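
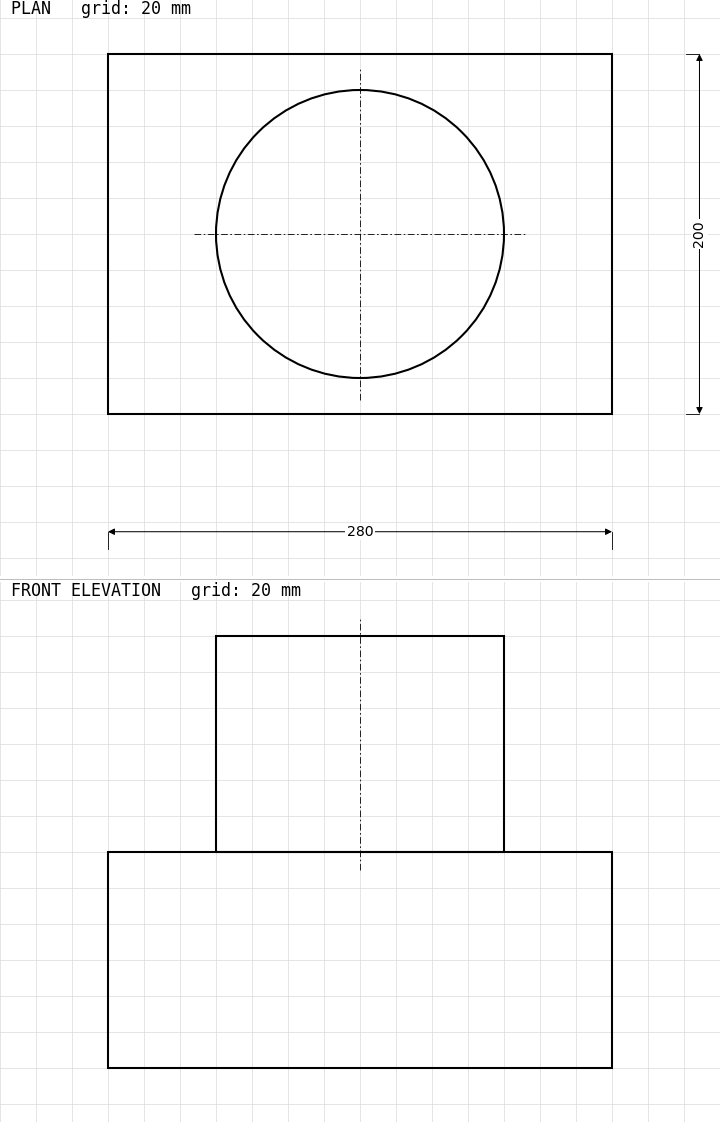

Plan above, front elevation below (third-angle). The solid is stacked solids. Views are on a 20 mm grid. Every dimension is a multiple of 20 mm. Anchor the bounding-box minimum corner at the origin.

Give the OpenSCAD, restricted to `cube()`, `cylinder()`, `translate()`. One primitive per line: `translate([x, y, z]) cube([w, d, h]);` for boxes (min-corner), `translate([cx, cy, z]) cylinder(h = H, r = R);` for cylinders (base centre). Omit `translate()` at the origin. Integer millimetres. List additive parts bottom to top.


cube([280, 200, 120]);
translate([140, 100, 120]) cylinder(h = 120, r = 80);


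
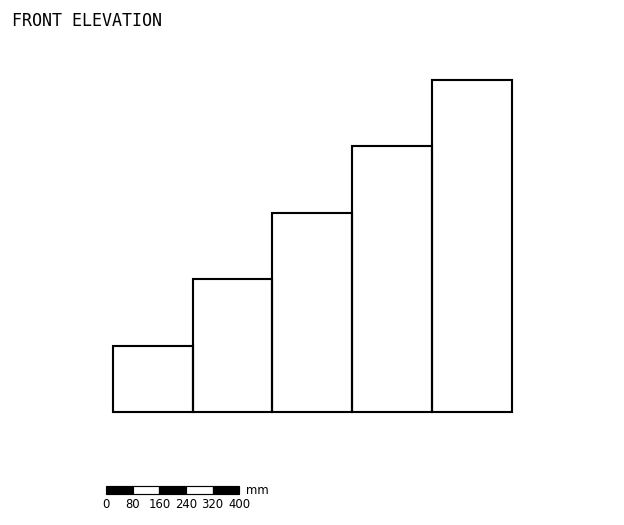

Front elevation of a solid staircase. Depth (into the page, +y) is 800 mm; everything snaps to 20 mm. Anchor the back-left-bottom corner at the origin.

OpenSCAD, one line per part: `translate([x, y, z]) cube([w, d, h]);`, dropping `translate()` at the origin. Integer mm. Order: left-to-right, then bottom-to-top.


cube([240, 800, 200]);
translate([240, 0, 0]) cube([240, 800, 400]);
translate([480, 0, 0]) cube([240, 800, 600]);
translate([720, 0, 0]) cube([240, 800, 800]);
translate([960, 0, 0]) cube([240, 800, 1000]);


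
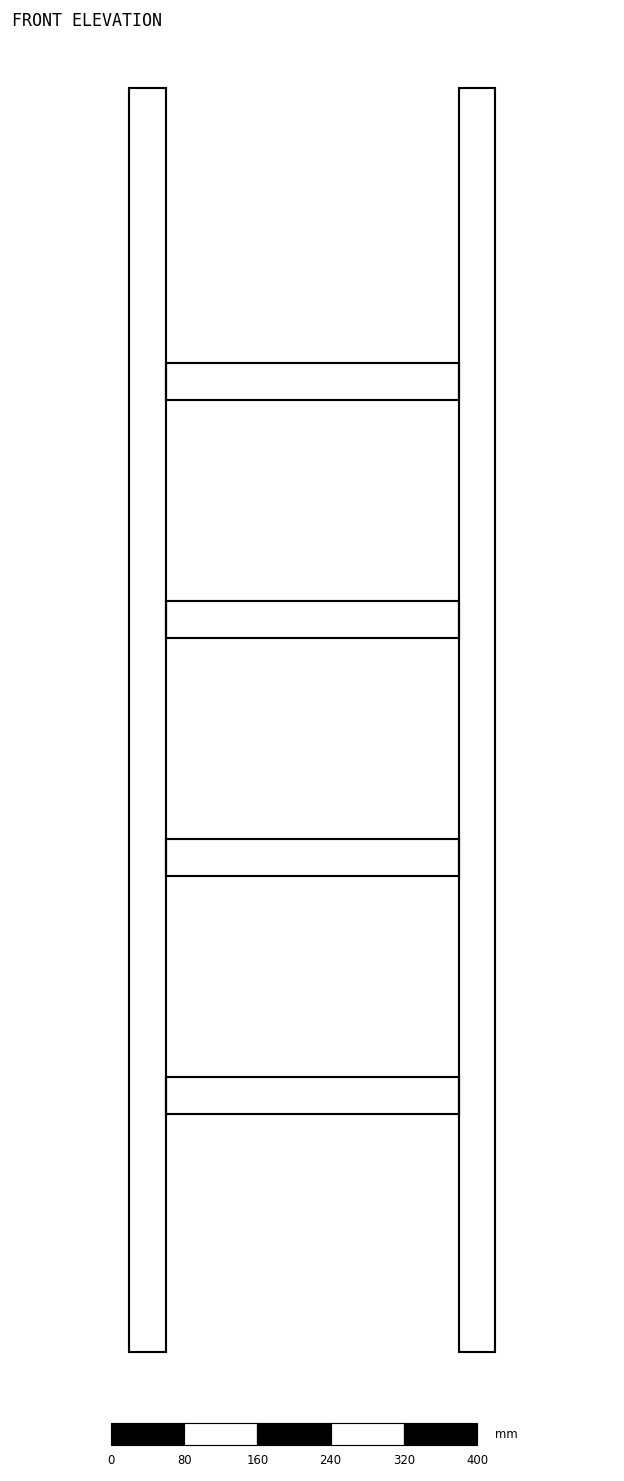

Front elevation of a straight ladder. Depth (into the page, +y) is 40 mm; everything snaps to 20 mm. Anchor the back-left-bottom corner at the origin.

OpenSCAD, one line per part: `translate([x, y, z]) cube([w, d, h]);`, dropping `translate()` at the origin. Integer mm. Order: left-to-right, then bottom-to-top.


cube([40, 40, 1380]);
translate([40, 0, 260]) cube([320, 40, 40]);
translate([40, 0, 520]) cube([320, 40, 40]);
translate([40, 0, 780]) cube([320, 40, 40]);
translate([40, 0, 1040]) cube([320, 40, 40]);
translate([360, 0, 0]) cube([40, 40, 1380]);


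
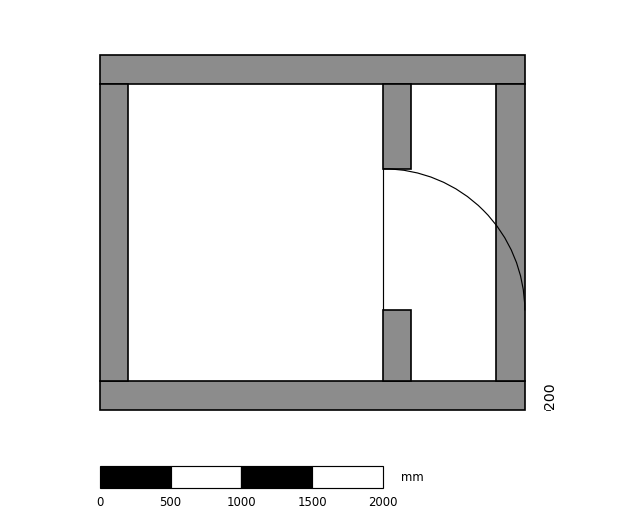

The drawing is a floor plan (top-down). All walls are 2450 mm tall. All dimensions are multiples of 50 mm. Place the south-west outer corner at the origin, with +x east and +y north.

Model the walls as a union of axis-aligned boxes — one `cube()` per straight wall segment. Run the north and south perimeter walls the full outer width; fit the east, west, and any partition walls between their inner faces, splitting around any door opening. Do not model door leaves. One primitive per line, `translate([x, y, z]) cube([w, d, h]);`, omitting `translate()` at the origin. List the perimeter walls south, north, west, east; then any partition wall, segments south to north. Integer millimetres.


cube([3000, 200, 2450]);
translate([0, 2300, 0]) cube([3000, 200, 2450]);
translate([0, 200, 0]) cube([200, 2100, 2450]);
translate([2800, 200, 0]) cube([200, 2100, 2450]);
translate([2000, 200, 0]) cube([200, 500, 2450]);
translate([2000, 1700, 0]) cube([200, 600, 2450]);


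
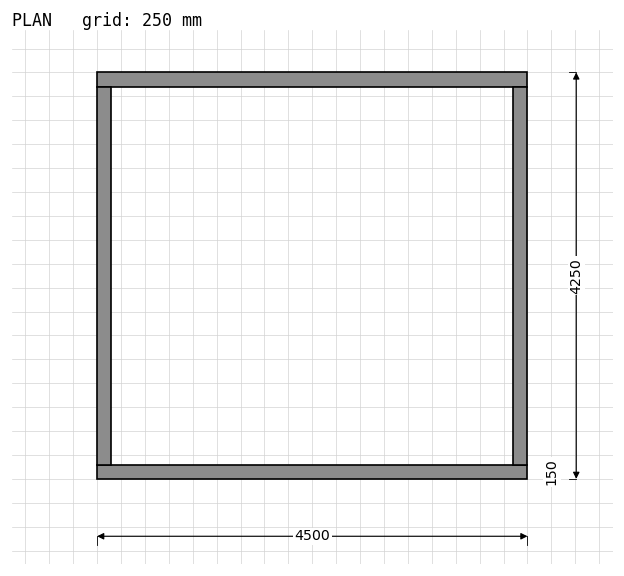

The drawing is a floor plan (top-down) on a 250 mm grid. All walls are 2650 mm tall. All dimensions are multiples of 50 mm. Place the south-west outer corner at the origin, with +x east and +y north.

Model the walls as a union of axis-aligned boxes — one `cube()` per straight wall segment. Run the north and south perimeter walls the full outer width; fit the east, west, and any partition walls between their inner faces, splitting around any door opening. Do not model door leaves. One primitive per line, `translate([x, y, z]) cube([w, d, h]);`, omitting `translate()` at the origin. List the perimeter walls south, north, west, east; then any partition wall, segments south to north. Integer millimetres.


cube([4500, 150, 2650]);
translate([0, 4100, 0]) cube([4500, 150, 2650]);
translate([0, 150, 0]) cube([150, 3950, 2650]);
translate([4350, 150, 0]) cube([150, 3950, 2650]);


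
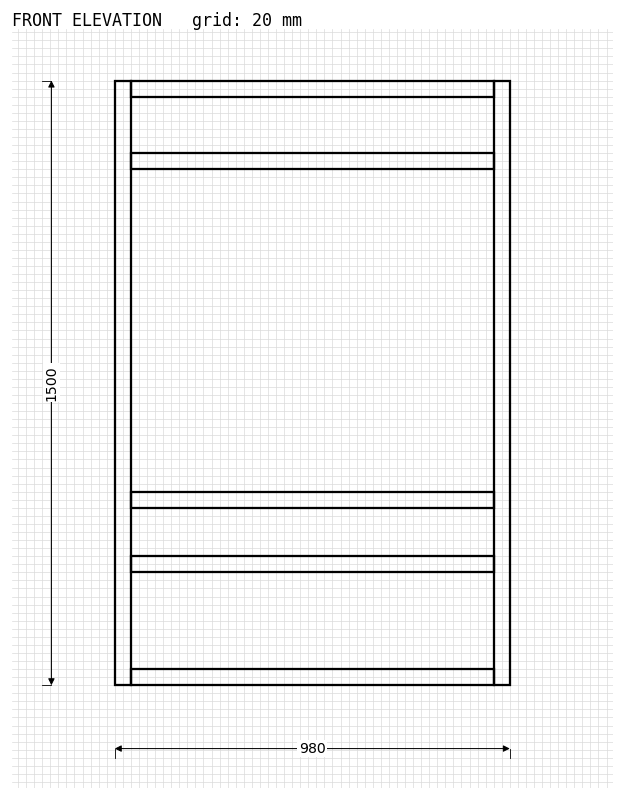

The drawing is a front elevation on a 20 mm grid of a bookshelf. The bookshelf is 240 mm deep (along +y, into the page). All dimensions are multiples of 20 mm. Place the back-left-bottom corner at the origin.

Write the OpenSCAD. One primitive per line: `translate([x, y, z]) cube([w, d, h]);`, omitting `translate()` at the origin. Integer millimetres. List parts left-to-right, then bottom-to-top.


cube([40, 240, 1500]);
translate([40, 0, 0]) cube([900, 240, 40]);
translate([40, 0, 280]) cube([900, 240, 40]);
translate([40, 0, 440]) cube([900, 240, 40]);
translate([40, 0, 1280]) cube([900, 240, 40]);
translate([40, 0, 1460]) cube([900, 240, 40]);
translate([940, 0, 0]) cube([40, 240, 1500]);


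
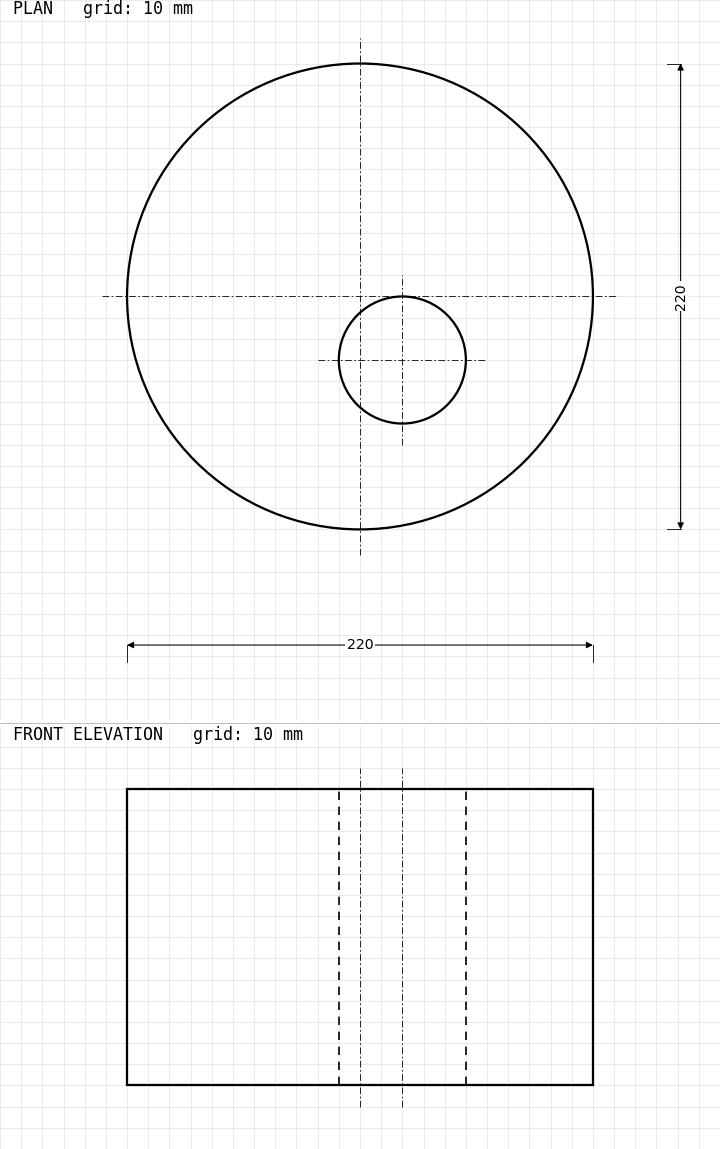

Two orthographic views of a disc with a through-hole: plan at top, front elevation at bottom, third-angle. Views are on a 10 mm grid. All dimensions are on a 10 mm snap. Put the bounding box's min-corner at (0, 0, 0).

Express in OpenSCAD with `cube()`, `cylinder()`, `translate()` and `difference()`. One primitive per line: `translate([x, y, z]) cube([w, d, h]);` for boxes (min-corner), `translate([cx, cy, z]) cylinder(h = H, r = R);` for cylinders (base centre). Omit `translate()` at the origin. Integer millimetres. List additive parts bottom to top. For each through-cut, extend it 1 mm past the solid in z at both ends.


difference() {
  translate([110, 110, 0]) cylinder(h = 140, r = 110);
  translate([130, 80, -1]) cylinder(h = 142, r = 30);
}


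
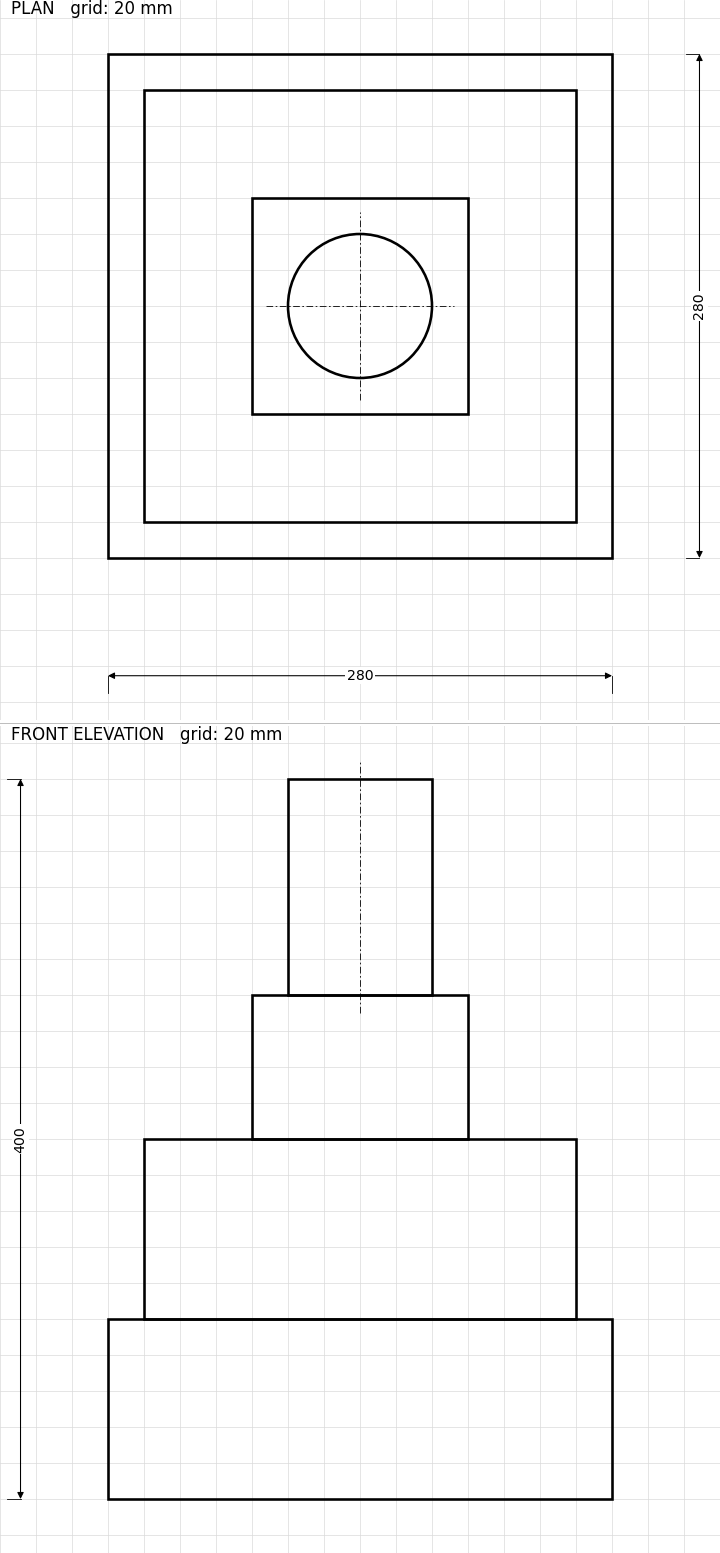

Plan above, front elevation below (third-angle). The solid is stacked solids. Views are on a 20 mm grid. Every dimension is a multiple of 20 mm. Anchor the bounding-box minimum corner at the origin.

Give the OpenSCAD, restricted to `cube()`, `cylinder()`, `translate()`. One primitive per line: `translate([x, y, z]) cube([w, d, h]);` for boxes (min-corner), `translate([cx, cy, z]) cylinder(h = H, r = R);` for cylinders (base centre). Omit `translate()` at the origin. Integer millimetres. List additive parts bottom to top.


cube([280, 280, 100]);
translate([20, 20, 100]) cube([240, 240, 100]);
translate([80, 80, 200]) cube([120, 120, 80]);
translate([140, 140, 280]) cylinder(h = 120, r = 40);


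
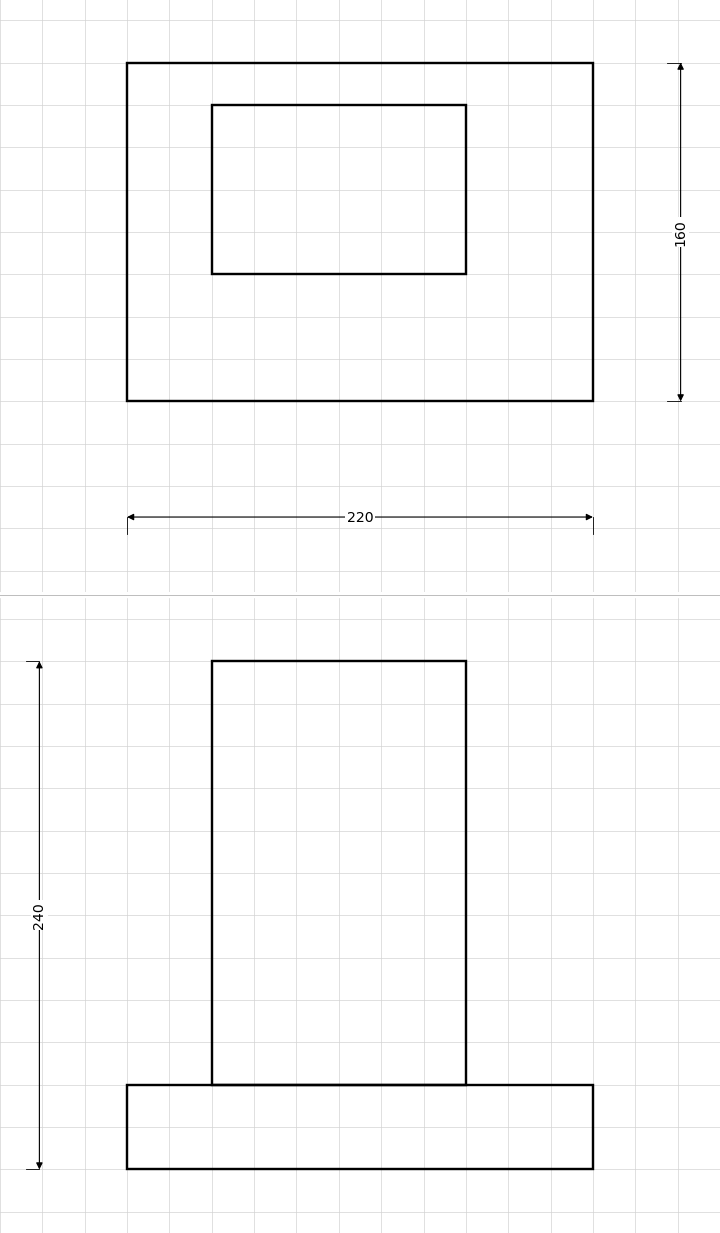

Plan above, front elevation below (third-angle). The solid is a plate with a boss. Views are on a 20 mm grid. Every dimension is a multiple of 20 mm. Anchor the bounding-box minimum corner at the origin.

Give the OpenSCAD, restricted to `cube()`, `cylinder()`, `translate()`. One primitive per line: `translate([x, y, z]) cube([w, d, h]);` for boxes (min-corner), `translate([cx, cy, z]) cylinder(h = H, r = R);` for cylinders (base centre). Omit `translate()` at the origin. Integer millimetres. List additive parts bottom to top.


cube([220, 160, 40]);
translate([40, 60, 40]) cube([120, 80, 200]);


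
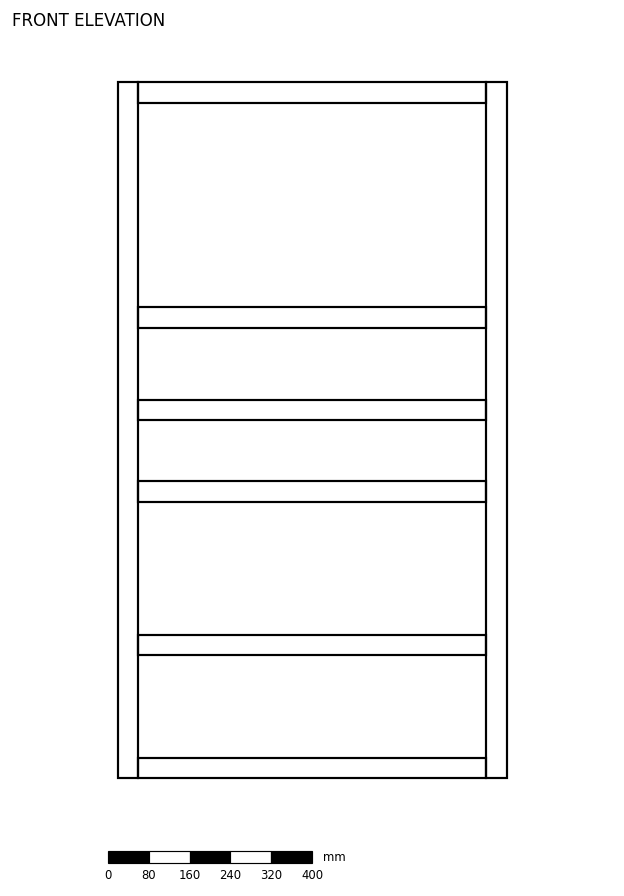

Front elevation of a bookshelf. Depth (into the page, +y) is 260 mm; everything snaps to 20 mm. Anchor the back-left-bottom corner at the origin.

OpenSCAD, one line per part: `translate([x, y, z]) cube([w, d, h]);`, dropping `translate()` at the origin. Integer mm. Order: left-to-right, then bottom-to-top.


cube([40, 260, 1360]);
translate([40, 0, 0]) cube([680, 260, 40]);
translate([40, 0, 240]) cube([680, 260, 40]);
translate([40, 0, 540]) cube([680, 260, 40]);
translate([40, 0, 700]) cube([680, 260, 40]);
translate([40, 0, 880]) cube([680, 260, 40]);
translate([40, 0, 1320]) cube([680, 260, 40]);
translate([720, 0, 0]) cube([40, 260, 1360]);


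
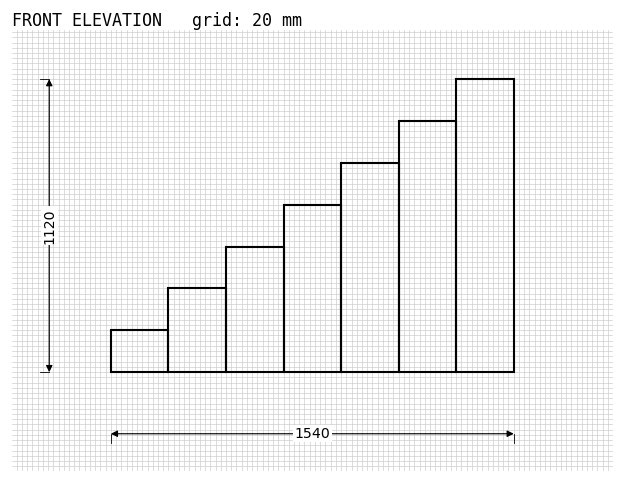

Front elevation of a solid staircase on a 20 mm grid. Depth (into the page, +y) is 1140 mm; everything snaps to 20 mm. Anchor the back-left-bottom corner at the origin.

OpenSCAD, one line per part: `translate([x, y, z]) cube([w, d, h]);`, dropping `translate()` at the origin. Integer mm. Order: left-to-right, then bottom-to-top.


cube([220, 1140, 160]);
translate([220, 0, 0]) cube([220, 1140, 320]);
translate([440, 0, 0]) cube([220, 1140, 480]);
translate([660, 0, 0]) cube([220, 1140, 640]);
translate([880, 0, 0]) cube([220, 1140, 800]);
translate([1100, 0, 0]) cube([220, 1140, 960]);
translate([1320, 0, 0]) cube([220, 1140, 1120]);


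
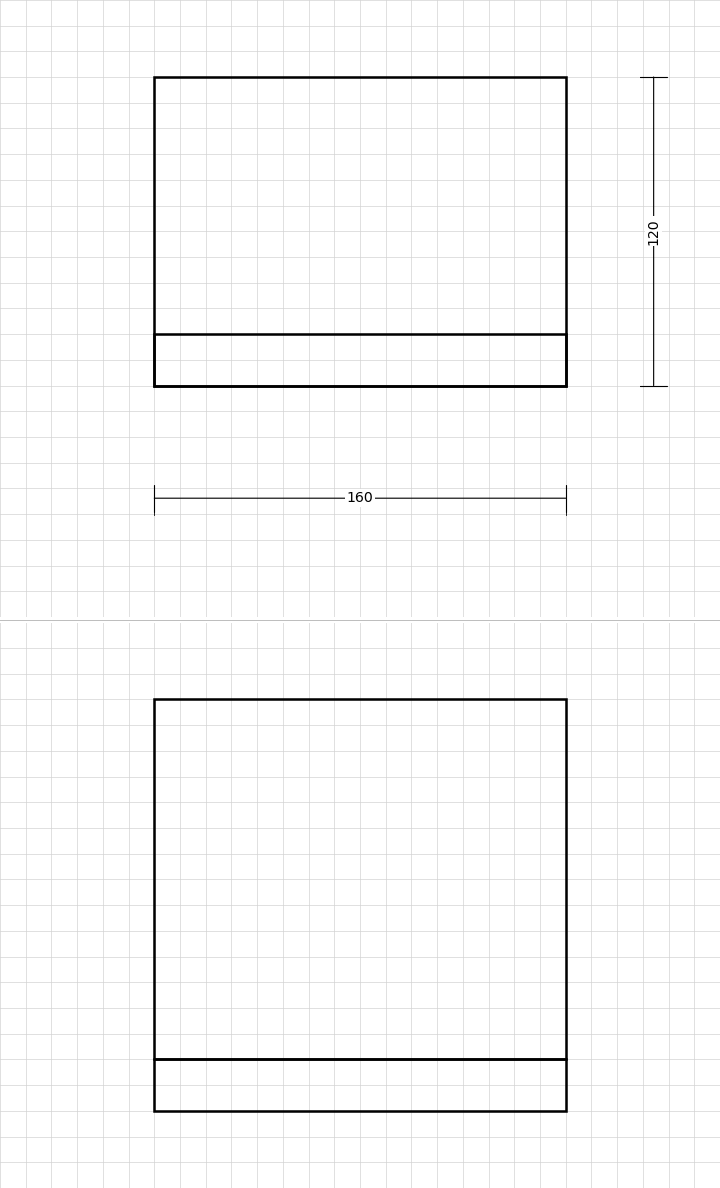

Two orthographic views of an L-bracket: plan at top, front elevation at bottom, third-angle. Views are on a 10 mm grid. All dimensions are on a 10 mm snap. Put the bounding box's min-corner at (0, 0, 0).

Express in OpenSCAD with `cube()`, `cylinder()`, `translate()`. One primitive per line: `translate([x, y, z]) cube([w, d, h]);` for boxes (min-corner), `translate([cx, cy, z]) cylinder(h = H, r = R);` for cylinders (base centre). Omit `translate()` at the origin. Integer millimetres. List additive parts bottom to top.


cube([160, 120, 20]);
translate([0, 0, 20]) cube([160, 20, 140]);


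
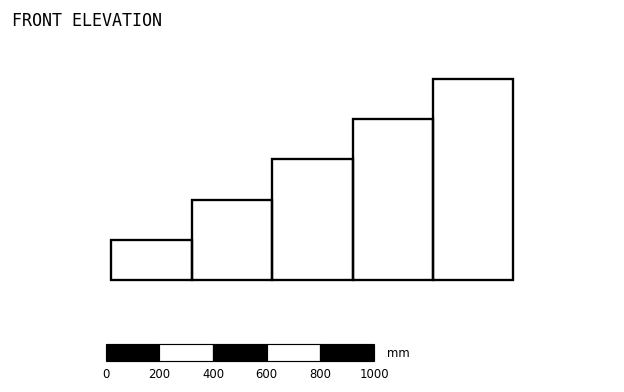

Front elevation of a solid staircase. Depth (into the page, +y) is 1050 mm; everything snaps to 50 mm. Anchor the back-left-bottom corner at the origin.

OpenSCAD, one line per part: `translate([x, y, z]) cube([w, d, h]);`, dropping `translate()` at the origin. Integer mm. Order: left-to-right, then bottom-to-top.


cube([300, 1050, 150]);
translate([300, 0, 0]) cube([300, 1050, 300]);
translate([600, 0, 0]) cube([300, 1050, 450]);
translate([900, 0, 0]) cube([300, 1050, 600]);
translate([1200, 0, 0]) cube([300, 1050, 750]);


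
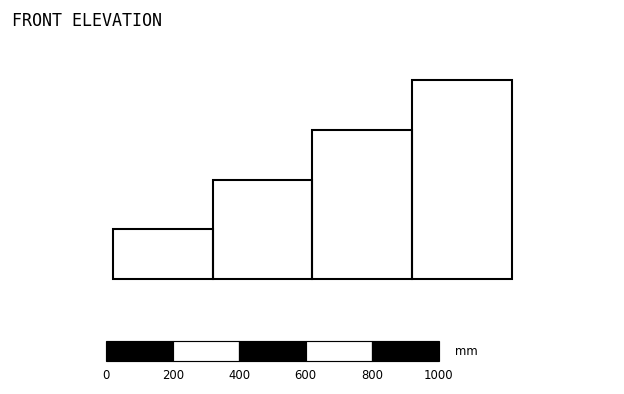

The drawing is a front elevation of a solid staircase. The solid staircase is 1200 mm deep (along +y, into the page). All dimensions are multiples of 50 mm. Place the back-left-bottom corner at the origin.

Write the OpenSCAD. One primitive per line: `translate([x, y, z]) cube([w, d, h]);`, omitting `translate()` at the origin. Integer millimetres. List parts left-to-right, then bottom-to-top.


cube([300, 1200, 150]);
translate([300, 0, 0]) cube([300, 1200, 300]);
translate([600, 0, 0]) cube([300, 1200, 450]);
translate([900, 0, 0]) cube([300, 1200, 600]);


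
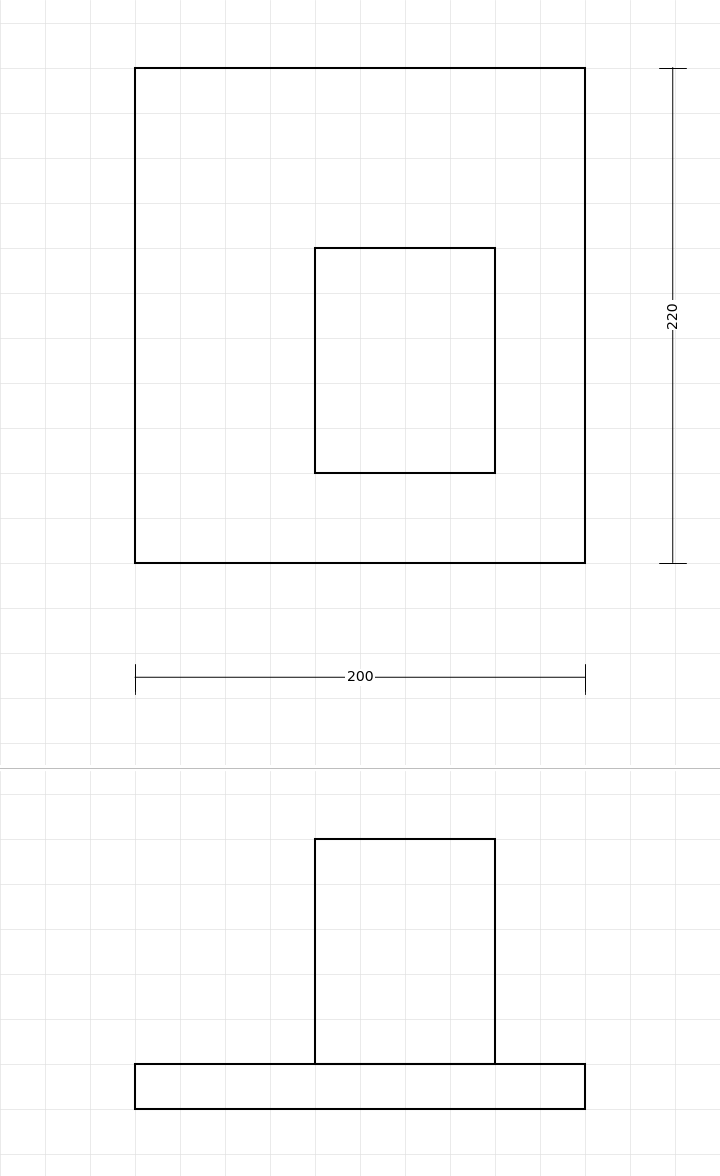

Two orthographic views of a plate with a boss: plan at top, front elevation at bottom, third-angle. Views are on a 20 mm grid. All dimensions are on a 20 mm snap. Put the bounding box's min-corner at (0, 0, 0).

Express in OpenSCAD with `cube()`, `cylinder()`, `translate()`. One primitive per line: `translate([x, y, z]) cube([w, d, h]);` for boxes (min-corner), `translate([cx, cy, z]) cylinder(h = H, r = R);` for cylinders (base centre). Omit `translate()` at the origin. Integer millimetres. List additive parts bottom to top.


cube([200, 220, 20]);
translate([80, 40, 20]) cube([80, 100, 100]);


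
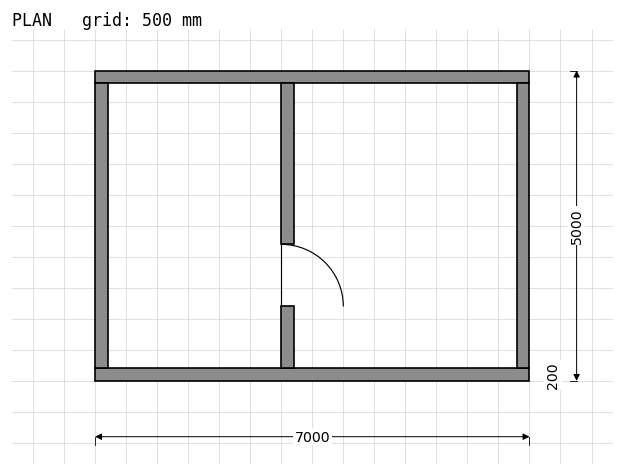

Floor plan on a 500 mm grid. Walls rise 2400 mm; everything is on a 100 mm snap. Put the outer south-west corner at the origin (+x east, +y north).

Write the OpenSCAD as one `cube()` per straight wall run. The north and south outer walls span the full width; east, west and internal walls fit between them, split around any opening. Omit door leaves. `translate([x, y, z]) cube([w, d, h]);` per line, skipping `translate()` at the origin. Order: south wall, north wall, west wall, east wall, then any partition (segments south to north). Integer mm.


cube([7000, 200, 2400]);
translate([0, 4800, 0]) cube([7000, 200, 2400]);
translate([0, 200, 0]) cube([200, 4600, 2400]);
translate([6800, 200, 0]) cube([200, 4600, 2400]);
translate([3000, 200, 0]) cube([200, 1000, 2400]);
translate([3000, 2200, 0]) cube([200, 2600, 2400]);


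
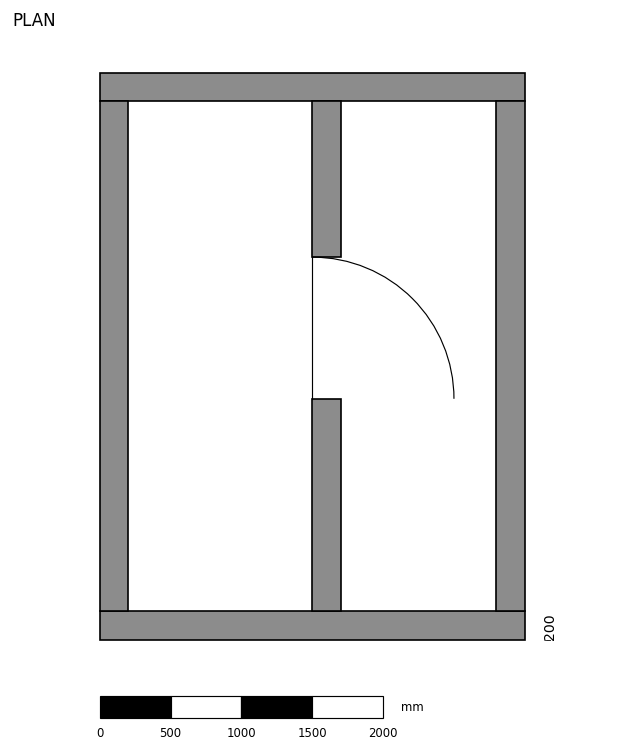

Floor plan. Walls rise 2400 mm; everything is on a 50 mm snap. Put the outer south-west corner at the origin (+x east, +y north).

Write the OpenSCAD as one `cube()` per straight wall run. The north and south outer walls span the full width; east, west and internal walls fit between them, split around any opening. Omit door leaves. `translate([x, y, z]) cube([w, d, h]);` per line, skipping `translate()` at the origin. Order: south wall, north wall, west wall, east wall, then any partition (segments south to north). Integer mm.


cube([3000, 200, 2400]);
translate([0, 3800, 0]) cube([3000, 200, 2400]);
translate([0, 200, 0]) cube([200, 3600, 2400]);
translate([2800, 200, 0]) cube([200, 3600, 2400]);
translate([1500, 200, 0]) cube([200, 1500, 2400]);
translate([1500, 2700, 0]) cube([200, 1100, 2400]);


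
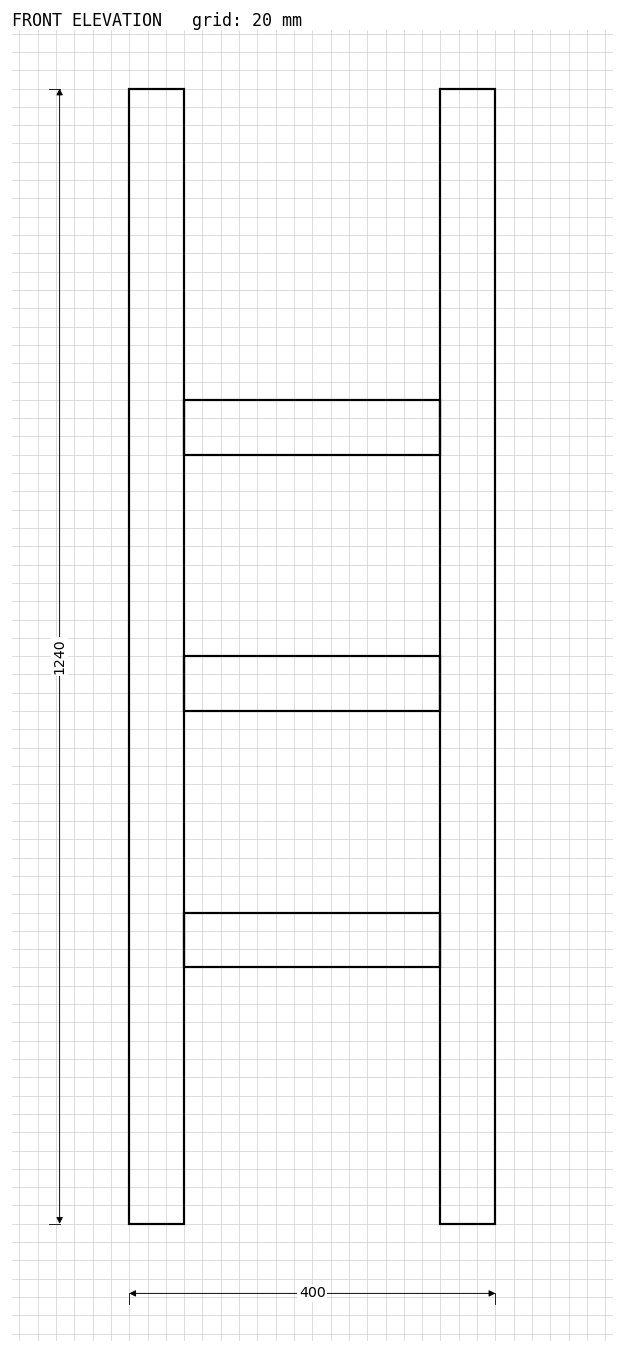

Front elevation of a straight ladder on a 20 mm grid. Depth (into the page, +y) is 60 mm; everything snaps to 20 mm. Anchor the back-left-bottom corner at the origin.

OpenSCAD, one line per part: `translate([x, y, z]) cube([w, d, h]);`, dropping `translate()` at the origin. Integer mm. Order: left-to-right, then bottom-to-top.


cube([60, 60, 1240]);
translate([60, 0, 280]) cube([280, 60, 60]);
translate([60, 0, 560]) cube([280, 60, 60]);
translate([60, 0, 840]) cube([280, 60, 60]);
translate([340, 0, 0]) cube([60, 60, 1240]);


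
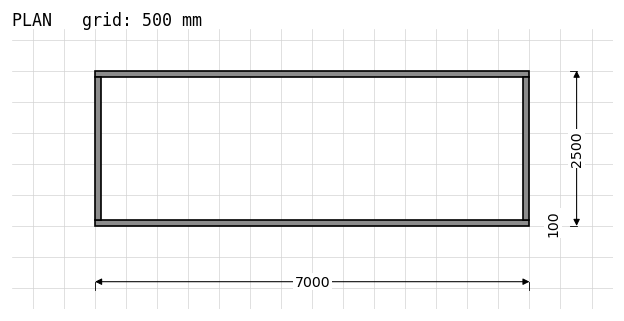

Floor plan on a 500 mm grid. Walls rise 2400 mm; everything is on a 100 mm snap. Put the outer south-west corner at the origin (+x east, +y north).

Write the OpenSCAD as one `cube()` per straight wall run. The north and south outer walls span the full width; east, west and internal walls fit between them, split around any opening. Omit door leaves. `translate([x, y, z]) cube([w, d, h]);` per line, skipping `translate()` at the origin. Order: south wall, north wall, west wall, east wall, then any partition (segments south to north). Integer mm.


cube([7000, 100, 2400]);
translate([0, 2400, 0]) cube([7000, 100, 2400]);
translate([0, 100, 0]) cube([100, 2300, 2400]);
translate([6900, 100, 0]) cube([100, 2300, 2400]);


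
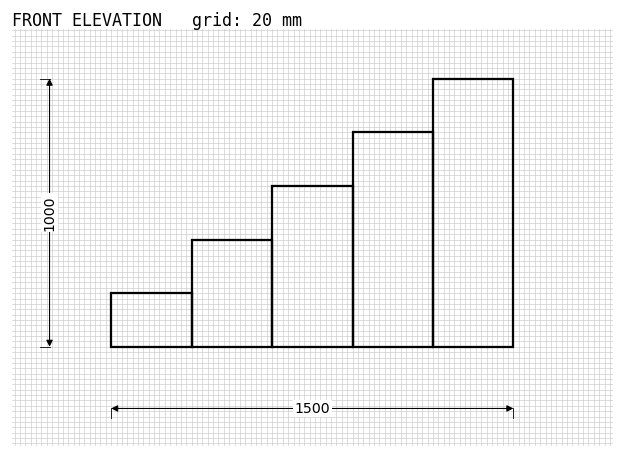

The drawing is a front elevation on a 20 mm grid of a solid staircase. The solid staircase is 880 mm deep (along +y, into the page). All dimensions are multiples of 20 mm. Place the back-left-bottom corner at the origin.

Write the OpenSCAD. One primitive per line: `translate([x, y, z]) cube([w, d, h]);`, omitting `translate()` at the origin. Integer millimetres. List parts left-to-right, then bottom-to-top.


cube([300, 880, 200]);
translate([300, 0, 0]) cube([300, 880, 400]);
translate([600, 0, 0]) cube([300, 880, 600]);
translate([900, 0, 0]) cube([300, 880, 800]);
translate([1200, 0, 0]) cube([300, 880, 1000]);


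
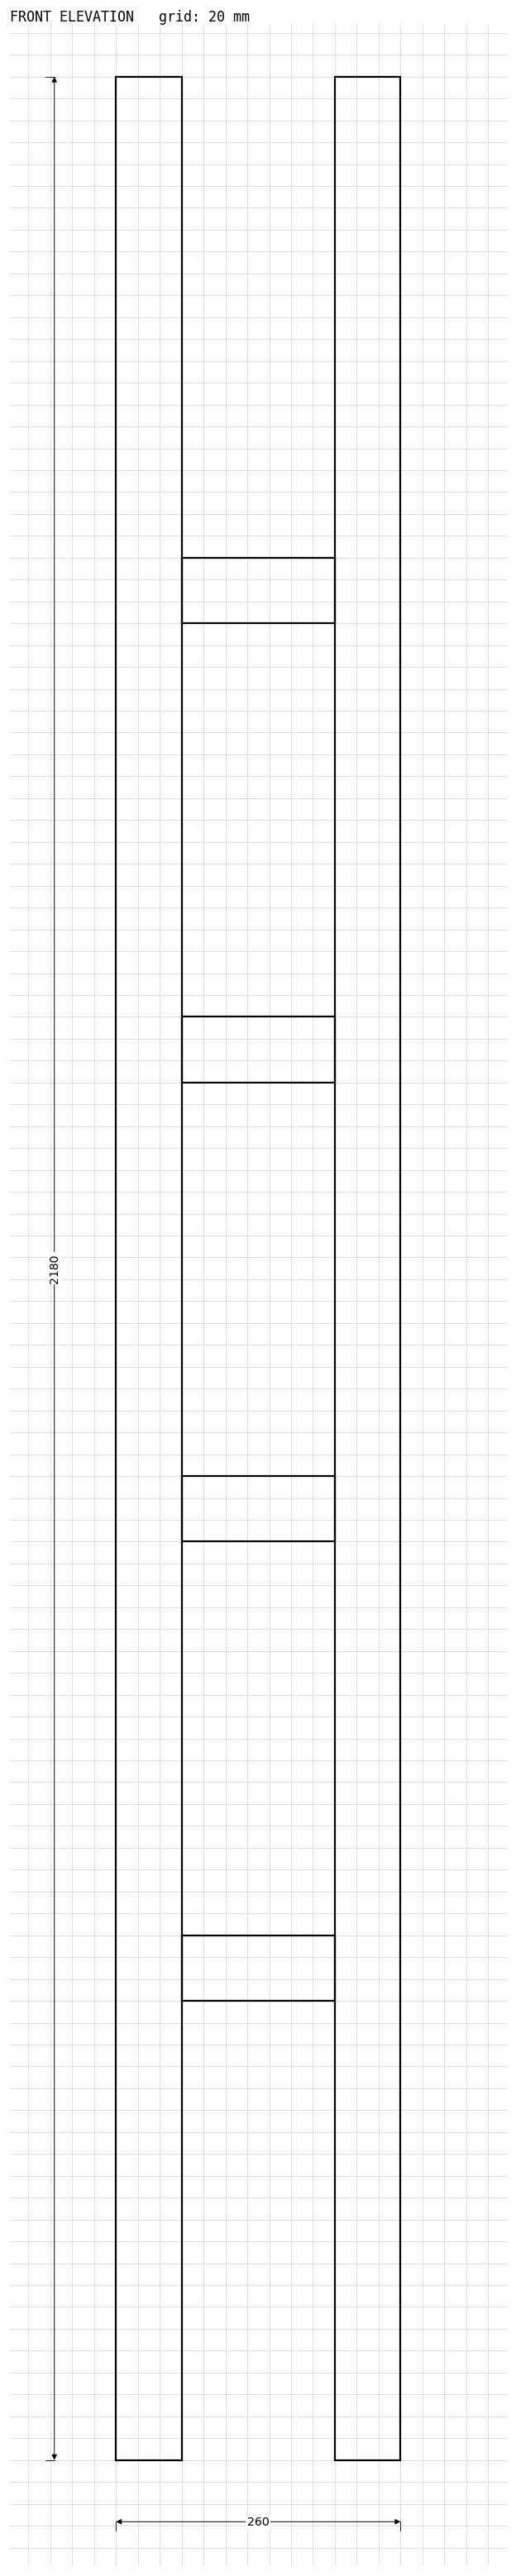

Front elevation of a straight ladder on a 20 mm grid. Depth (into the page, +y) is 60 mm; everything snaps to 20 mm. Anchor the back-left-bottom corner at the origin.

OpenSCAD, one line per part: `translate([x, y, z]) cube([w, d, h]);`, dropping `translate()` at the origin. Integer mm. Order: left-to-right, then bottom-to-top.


cube([60, 60, 2180]);
translate([60, 0, 420]) cube([140, 60, 60]);
translate([60, 0, 840]) cube([140, 60, 60]);
translate([60, 0, 1260]) cube([140, 60, 60]);
translate([60, 0, 1680]) cube([140, 60, 60]);
translate([200, 0, 0]) cube([60, 60, 2180]);


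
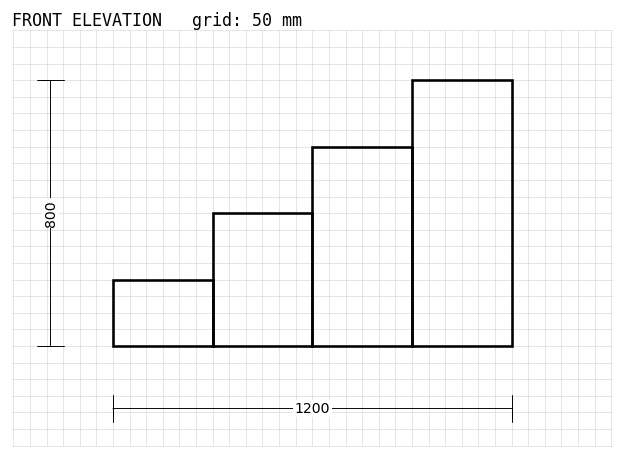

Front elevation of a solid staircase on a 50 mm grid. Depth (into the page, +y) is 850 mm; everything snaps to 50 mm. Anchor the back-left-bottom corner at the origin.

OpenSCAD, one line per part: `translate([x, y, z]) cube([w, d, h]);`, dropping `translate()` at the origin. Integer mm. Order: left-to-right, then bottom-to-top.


cube([300, 850, 200]);
translate([300, 0, 0]) cube([300, 850, 400]);
translate([600, 0, 0]) cube([300, 850, 600]);
translate([900, 0, 0]) cube([300, 850, 800]);


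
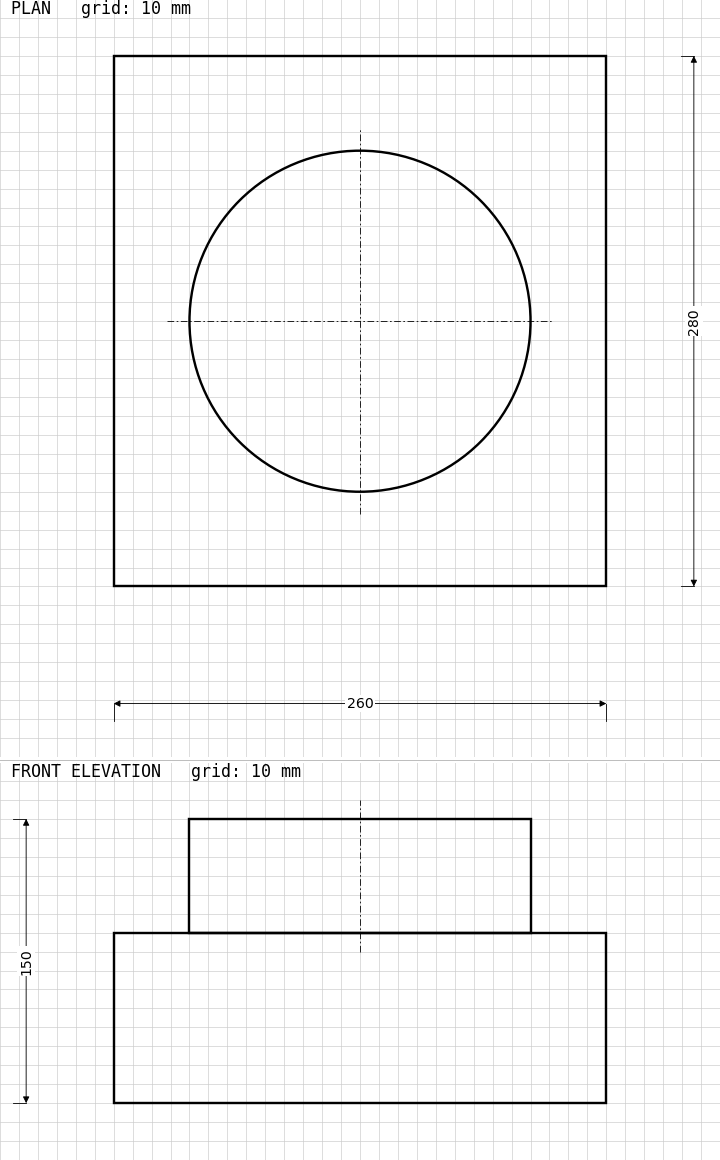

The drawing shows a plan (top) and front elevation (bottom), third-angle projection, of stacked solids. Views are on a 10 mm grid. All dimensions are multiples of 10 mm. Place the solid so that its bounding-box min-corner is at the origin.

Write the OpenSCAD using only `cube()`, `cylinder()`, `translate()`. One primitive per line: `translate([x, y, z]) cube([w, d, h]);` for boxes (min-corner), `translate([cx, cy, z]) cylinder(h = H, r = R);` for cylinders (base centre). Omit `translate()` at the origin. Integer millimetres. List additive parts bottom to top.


cube([260, 280, 90]);
translate([130, 140, 90]) cylinder(h = 60, r = 90);


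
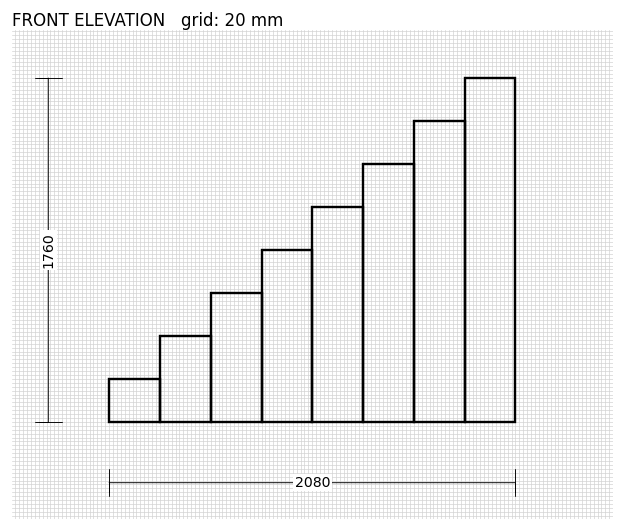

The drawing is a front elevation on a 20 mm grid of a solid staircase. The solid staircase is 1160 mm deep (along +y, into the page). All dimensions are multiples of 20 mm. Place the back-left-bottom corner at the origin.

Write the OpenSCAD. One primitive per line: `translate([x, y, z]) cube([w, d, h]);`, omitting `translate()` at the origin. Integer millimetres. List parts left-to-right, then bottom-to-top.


cube([260, 1160, 220]);
translate([260, 0, 0]) cube([260, 1160, 440]);
translate([520, 0, 0]) cube([260, 1160, 660]);
translate([780, 0, 0]) cube([260, 1160, 880]);
translate([1040, 0, 0]) cube([260, 1160, 1100]);
translate([1300, 0, 0]) cube([260, 1160, 1320]);
translate([1560, 0, 0]) cube([260, 1160, 1540]);
translate([1820, 0, 0]) cube([260, 1160, 1760]);


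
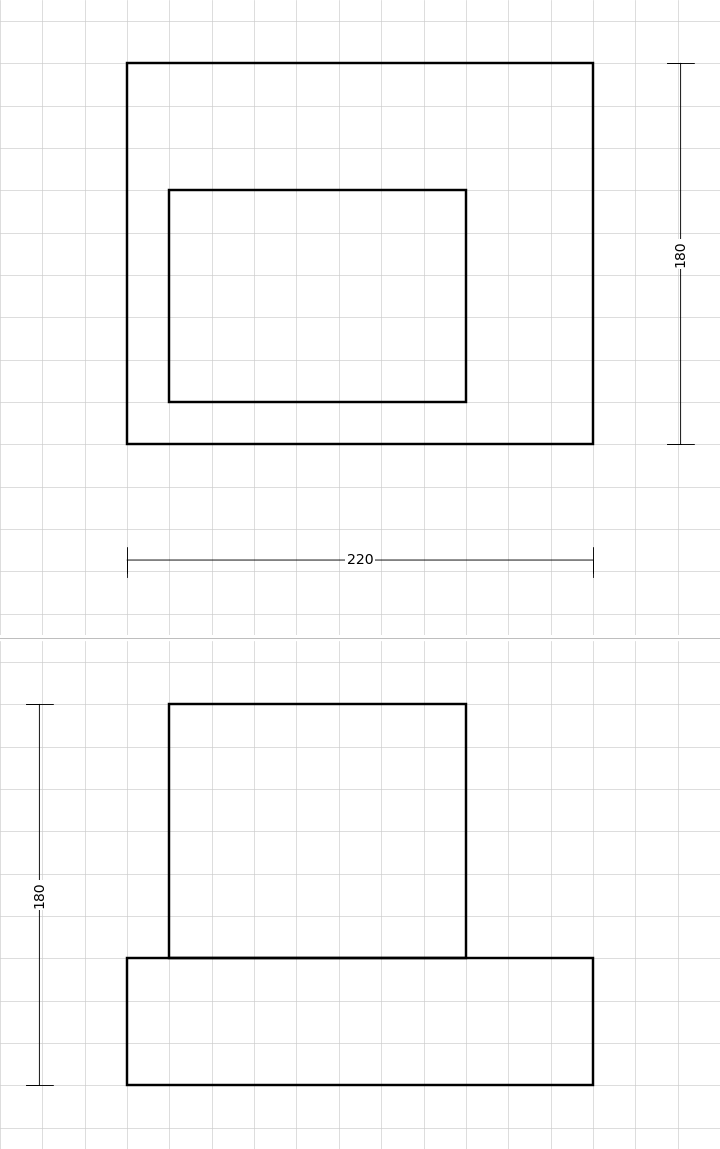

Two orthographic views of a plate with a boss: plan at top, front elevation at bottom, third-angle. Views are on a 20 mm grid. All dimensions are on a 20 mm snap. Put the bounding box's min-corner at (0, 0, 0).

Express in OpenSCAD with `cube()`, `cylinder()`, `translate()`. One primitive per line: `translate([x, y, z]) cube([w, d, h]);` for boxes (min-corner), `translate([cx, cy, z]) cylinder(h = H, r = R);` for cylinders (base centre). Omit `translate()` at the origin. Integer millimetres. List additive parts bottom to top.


cube([220, 180, 60]);
translate([20, 20, 60]) cube([140, 100, 120]);


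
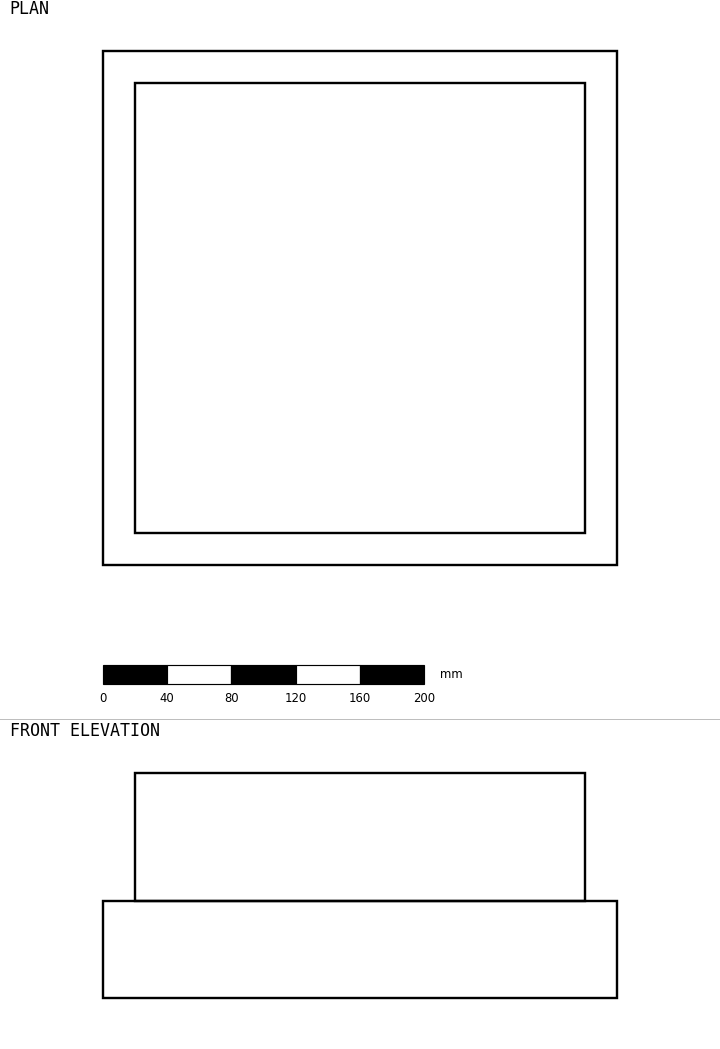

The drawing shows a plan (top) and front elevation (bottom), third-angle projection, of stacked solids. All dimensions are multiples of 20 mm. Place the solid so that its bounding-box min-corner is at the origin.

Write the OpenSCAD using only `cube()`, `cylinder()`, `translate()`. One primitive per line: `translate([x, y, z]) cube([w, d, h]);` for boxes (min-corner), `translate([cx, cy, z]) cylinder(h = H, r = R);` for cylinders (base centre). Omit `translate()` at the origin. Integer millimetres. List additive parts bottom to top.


cube([320, 320, 60]);
translate([20, 20, 60]) cube([280, 280, 80]);


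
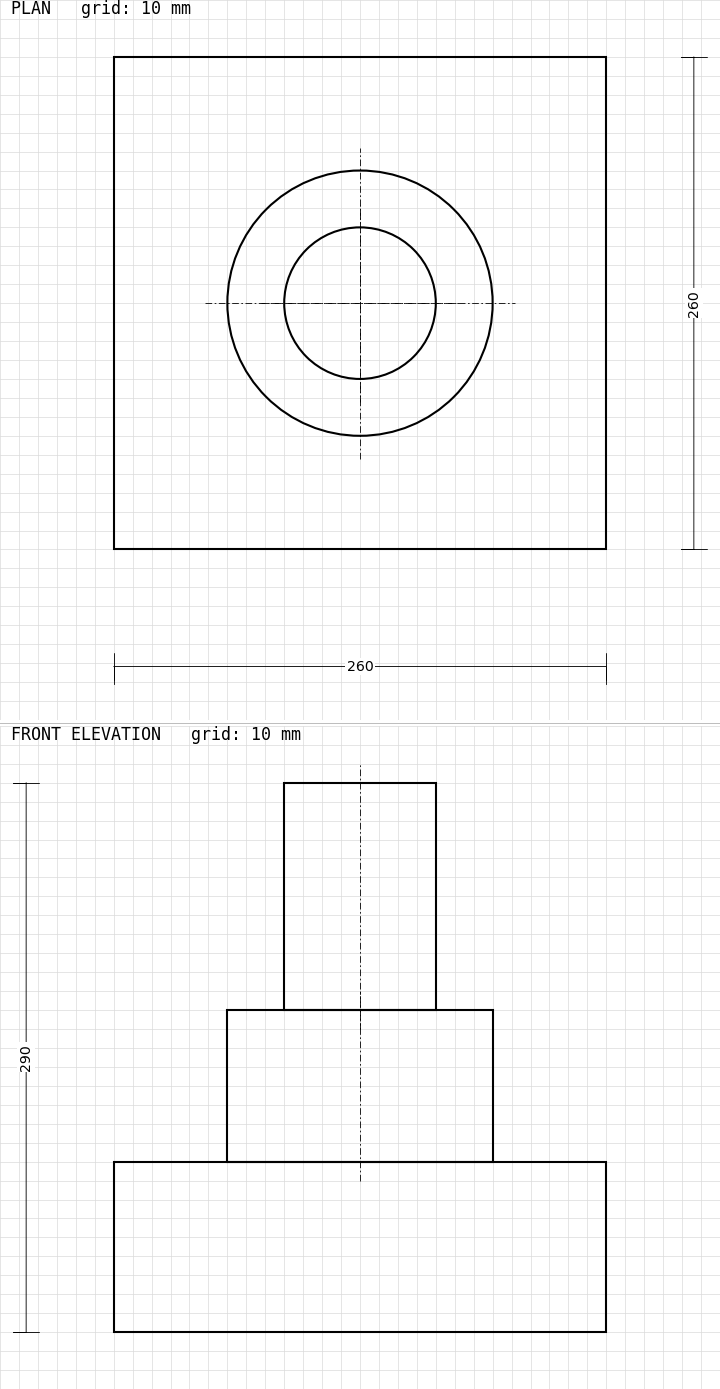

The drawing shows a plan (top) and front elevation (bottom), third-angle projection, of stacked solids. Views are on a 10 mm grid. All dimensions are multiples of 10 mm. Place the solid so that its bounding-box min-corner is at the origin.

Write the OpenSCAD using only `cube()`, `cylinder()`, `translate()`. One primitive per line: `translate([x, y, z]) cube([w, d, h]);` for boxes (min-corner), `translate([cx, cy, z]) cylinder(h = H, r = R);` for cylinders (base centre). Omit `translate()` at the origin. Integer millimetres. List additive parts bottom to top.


cube([260, 260, 90]);
translate([130, 130, 90]) cylinder(h = 80, r = 70);
translate([130, 130, 170]) cylinder(h = 120, r = 40);


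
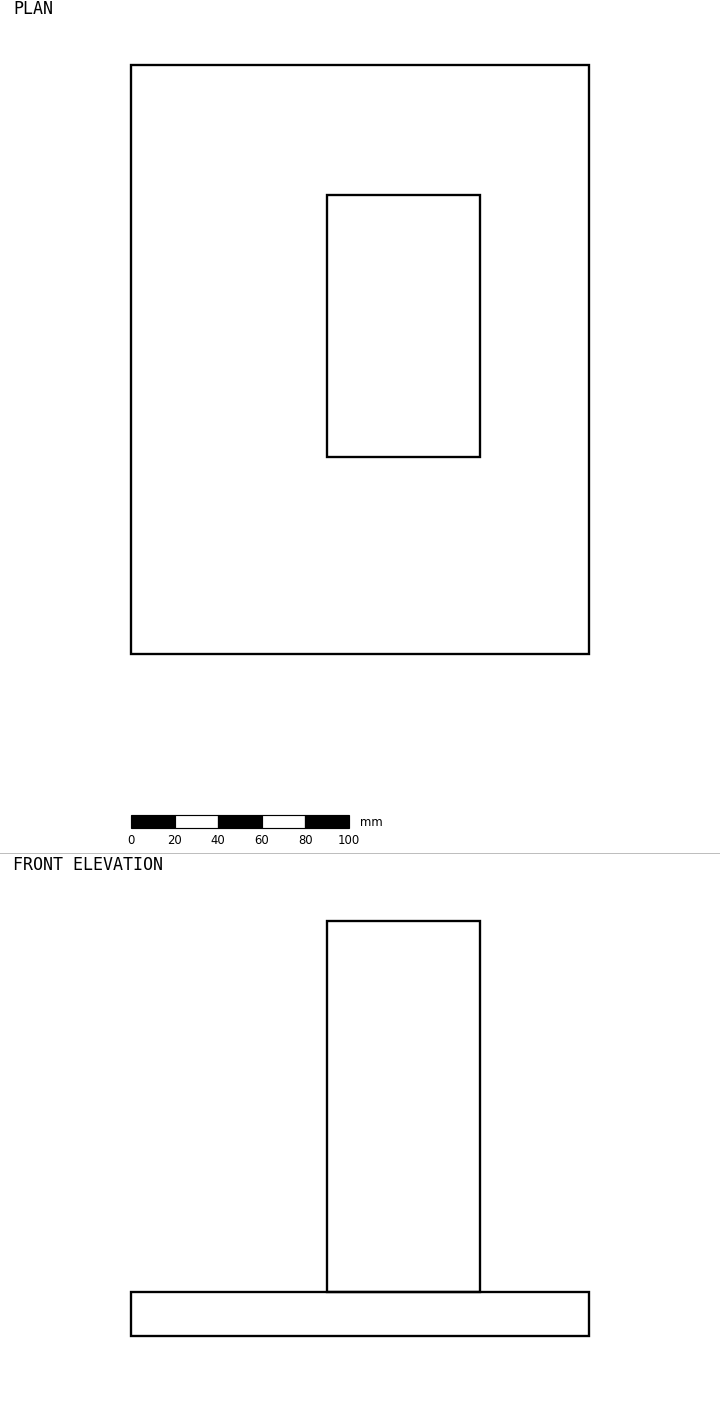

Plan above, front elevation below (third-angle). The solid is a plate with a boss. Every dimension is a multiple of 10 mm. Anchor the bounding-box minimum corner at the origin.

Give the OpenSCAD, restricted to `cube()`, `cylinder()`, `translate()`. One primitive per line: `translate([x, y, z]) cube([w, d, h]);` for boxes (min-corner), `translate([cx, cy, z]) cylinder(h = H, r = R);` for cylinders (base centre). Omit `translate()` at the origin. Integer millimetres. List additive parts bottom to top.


cube([210, 270, 20]);
translate([90, 90, 20]) cube([70, 120, 170]);


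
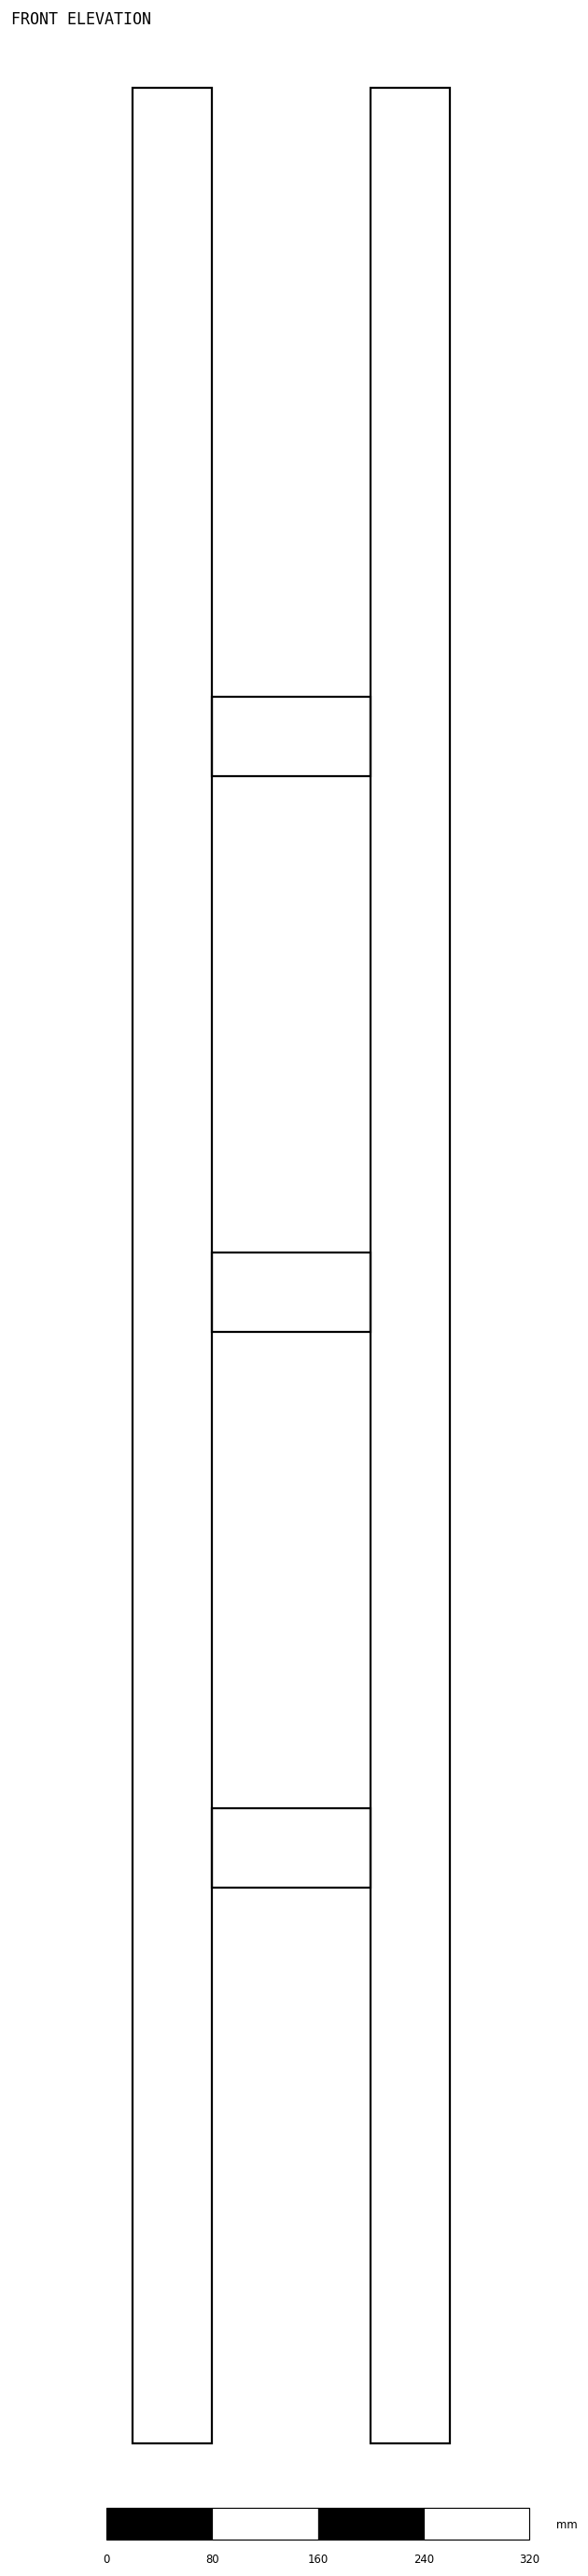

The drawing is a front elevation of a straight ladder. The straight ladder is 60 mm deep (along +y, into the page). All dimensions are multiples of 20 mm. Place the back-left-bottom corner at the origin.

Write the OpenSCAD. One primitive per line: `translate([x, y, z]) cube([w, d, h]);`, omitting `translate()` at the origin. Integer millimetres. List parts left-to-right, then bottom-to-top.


cube([60, 60, 1780]);
translate([60, 0, 420]) cube([120, 60, 60]);
translate([60, 0, 840]) cube([120, 60, 60]);
translate([60, 0, 1260]) cube([120, 60, 60]);
translate([180, 0, 0]) cube([60, 60, 1780]);


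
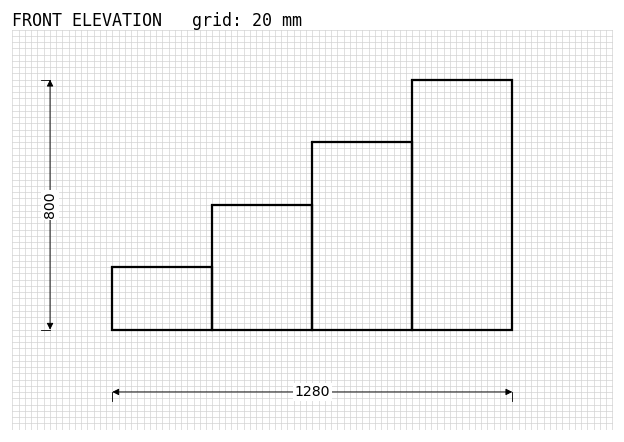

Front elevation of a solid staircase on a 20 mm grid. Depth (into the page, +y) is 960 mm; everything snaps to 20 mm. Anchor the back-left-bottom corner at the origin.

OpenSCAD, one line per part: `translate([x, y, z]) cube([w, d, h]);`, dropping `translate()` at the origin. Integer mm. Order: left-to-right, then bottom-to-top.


cube([320, 960, 200]);
translate([320, 0, 0]) cube([320, 960, 400]);
translate([640, 0, 0]) cube([320, 960, 600]);
translate([960, 0, 0]) cube([320, 960, 800]);


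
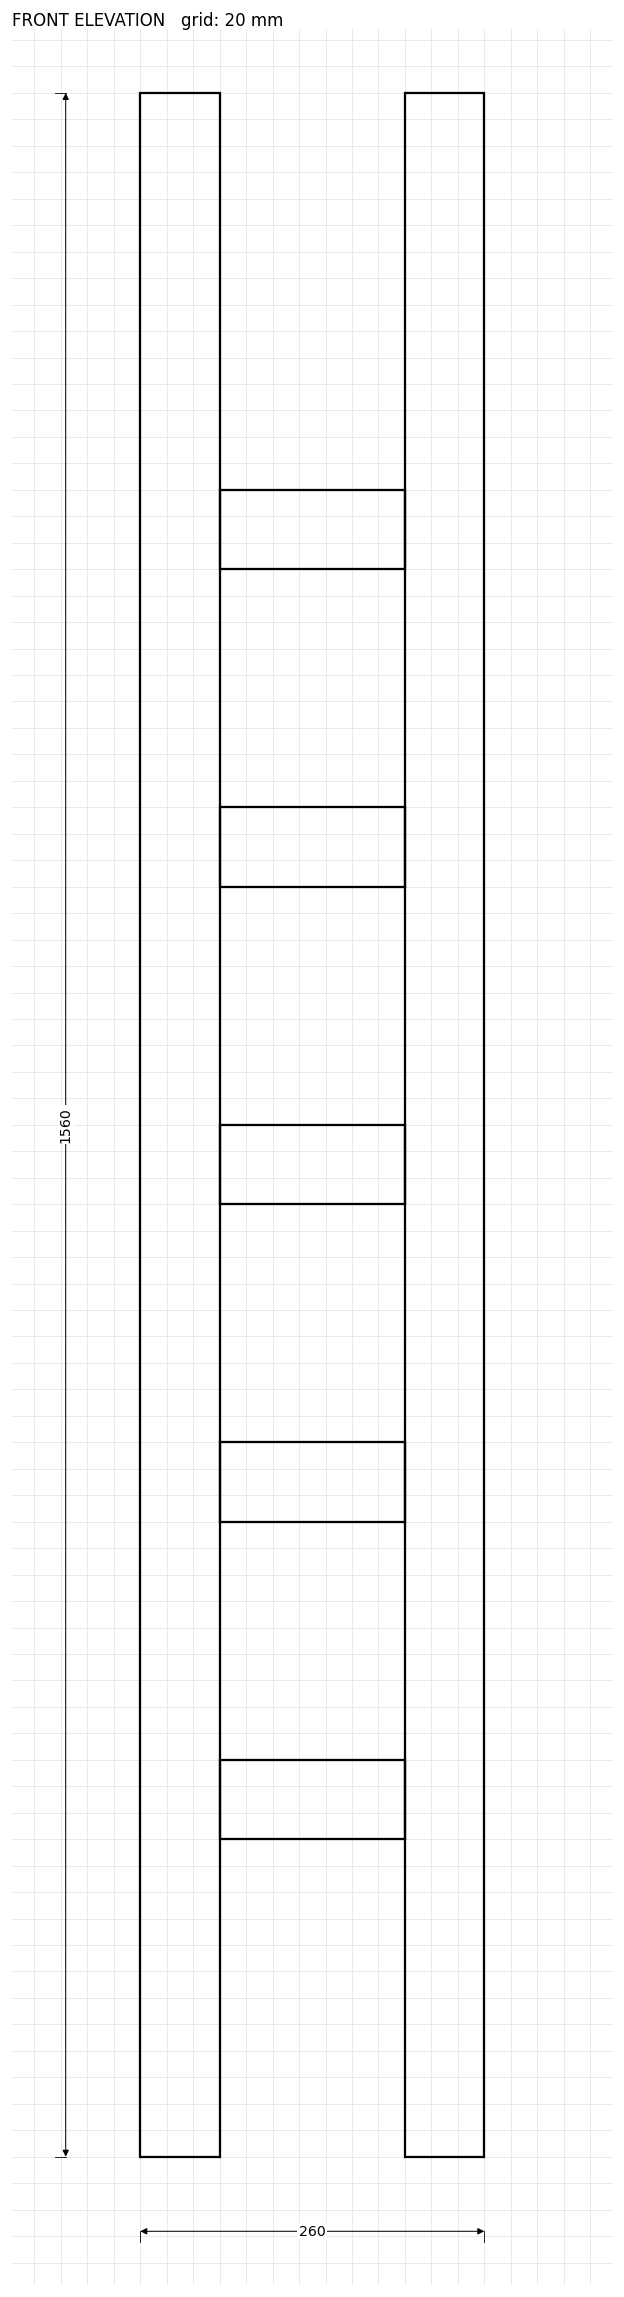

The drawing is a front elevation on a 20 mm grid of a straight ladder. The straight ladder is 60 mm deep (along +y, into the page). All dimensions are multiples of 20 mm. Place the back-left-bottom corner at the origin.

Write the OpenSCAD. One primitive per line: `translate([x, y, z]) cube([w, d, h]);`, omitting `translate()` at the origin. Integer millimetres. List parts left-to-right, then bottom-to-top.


cube([60, 60, 1560]);
translate([60, 0, 240]) cube([140, 60, 60]);
translate([60, 0, 480]) cube([140, 60, 60]);
translate([60, 0, 720]) cube([140, 60, 60]);
translate([60, 0, 960]) cube([140, 60, 60]);
translate([60, 0, 1200]) cube([140, 60, 60]);
translate([200, 0, 0]) cube([60, 60, 1560]);


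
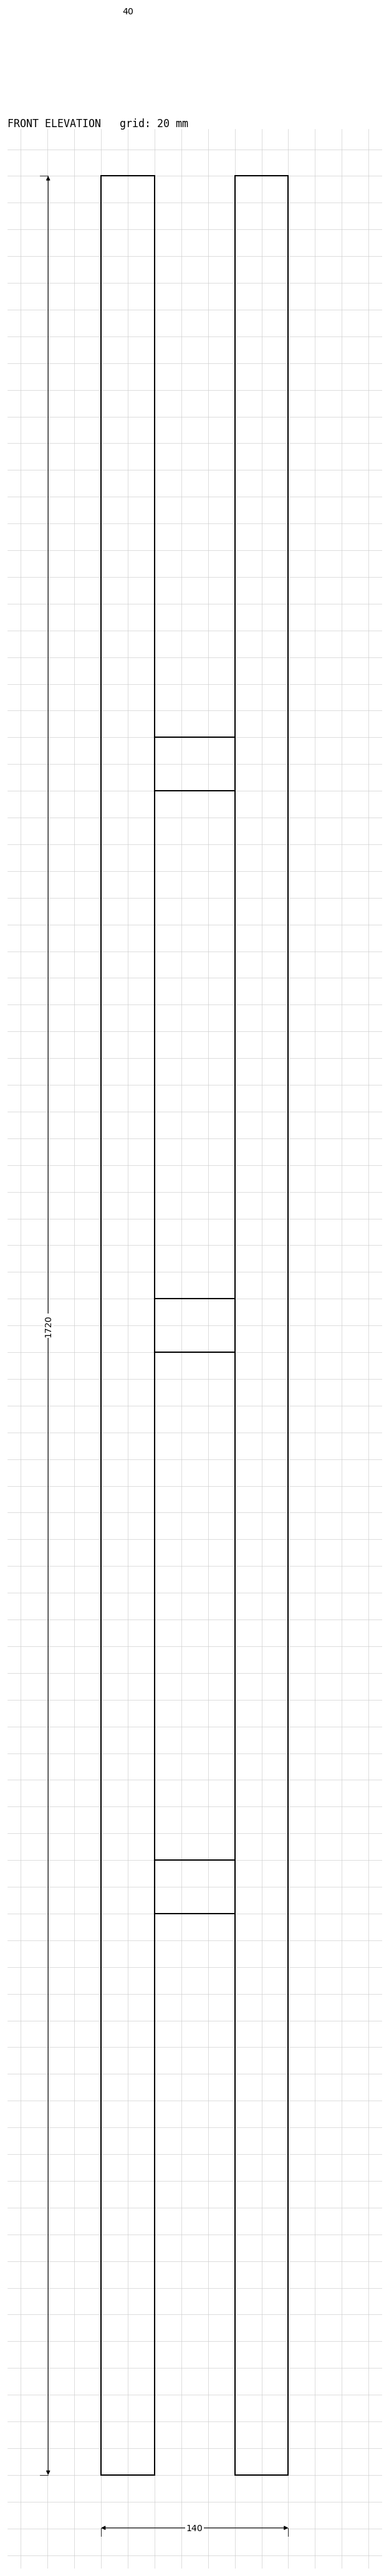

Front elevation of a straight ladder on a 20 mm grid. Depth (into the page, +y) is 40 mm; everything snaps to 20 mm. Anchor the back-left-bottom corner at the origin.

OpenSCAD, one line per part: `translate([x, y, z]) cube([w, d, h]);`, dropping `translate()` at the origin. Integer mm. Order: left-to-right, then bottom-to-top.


cube([40, 40, 1720]);
translate([40, 0, 420]) cube([60, 40, 40]);
translate([40, 0, 840]) cube([60, 40, 40]);
translate([40, 0, 1260]) cube([60, 40, 40]);
translate([100, 0, 0]) cube([40, 40, 1720]);


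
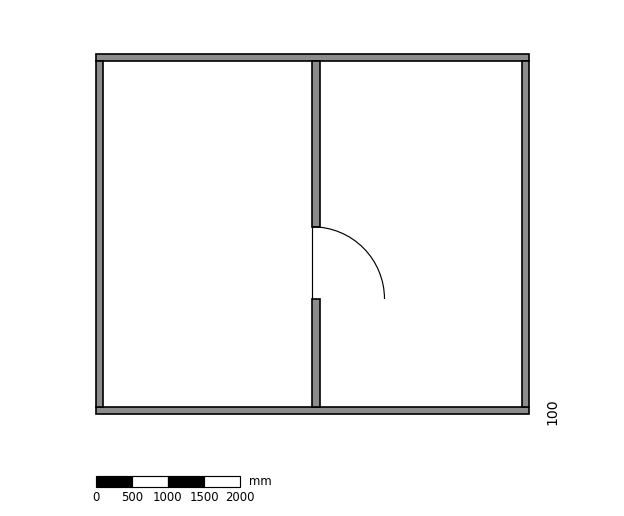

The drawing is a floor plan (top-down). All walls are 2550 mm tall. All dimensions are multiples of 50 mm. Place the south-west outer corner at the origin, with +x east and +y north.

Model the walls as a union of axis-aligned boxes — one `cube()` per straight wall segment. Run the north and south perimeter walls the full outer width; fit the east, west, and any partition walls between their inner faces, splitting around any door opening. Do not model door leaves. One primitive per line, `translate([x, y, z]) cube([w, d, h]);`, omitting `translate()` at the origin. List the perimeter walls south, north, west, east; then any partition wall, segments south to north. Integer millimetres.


cube([6000, 100, 2550]);
translate([0, 4900, 0]) cube([6000, 100, 2550]);
translate([0, 100, 0]) cube([100, 4800, 2550]);
translate([5900, 100, 0]) cube([100, 4800, 2550]);
translate([3000, 100, 0]) cube([100, 1500, 2550]);
translate([3000, 2600, 0]) cube([100, 2300, 2550]);


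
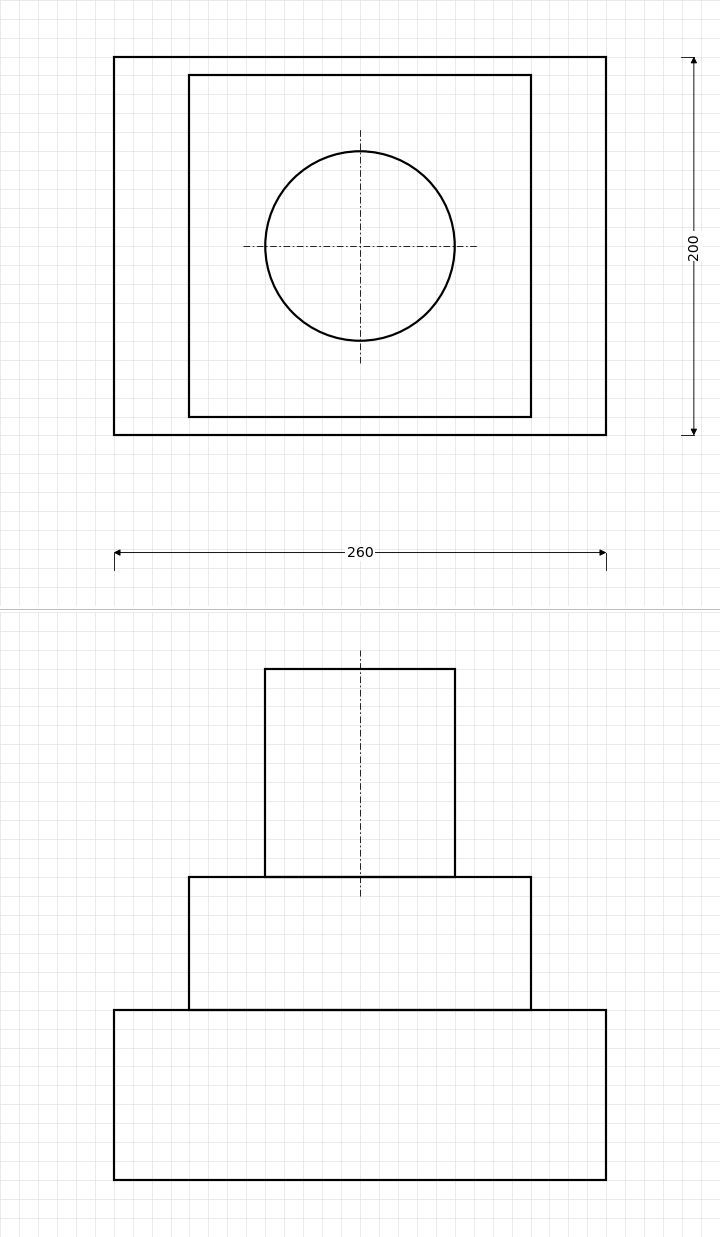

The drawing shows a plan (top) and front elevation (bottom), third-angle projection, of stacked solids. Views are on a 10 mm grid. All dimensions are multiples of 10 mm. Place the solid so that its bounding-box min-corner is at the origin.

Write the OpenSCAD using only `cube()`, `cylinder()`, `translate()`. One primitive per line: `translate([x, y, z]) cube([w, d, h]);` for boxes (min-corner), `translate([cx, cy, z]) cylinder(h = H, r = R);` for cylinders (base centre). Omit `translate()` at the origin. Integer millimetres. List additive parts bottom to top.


cube([260, 200, 90]);
translate([40, 10, 90]) cube([180, 180, 70]);
translate([130, 100, 160]) cylinder(h = 110, r = 50);
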